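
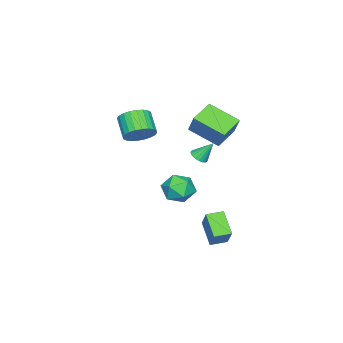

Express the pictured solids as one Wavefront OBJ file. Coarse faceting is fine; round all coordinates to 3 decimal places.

v 0.93 1.123 -1.825
v 1.388 0.835 -0.961
v 1.132 -0.395 -2.439
v 1.59 -0.683 -1.575
v 0.592 -0.473 -1.577
v 0.467 0.465 -1.198
v 2.053 -0.025 -2.202
v 1.928 0.913 -1.823
v 2.082 0.125 -1.194
v 1.18 -0.152 -0.808
v 1.34 0.592 -2.592
v 0.438 0.315 -2.206
v -0.118 0.948 3.372
v 0.389 1.54 4.547
v -0.227 2.678 2.547
v 0.279 3.27 3.722
v 1.261 0.79 2.858
v 1.767 1.382 4.033
v 1.151 2.52 2.033
v 1.658 3.112 3.208
v 1.1 -2.225 1.618
v 1.762 -2.878 1.588
v 1.001 -3.688 2.472
v 0.34 -3.035 2.502
v 1.873 -2.677 1.868
v 1.113 -3.487 2.753
v 1.867 -2.407 2.111
v 1.107 -3.217 2.995
v 1.745 -2.109 2.278
v 0.985 -2.919 3.162
v 1.524 -1.829 2.345
v 0.764 -2.639 3.229
v 1.238 -1.609 2.301
v 0.478 -2.419 3.185
v 0.932 -1.483 2.153
v 0.172 -2.293 3.037
v 0.651 -1.47 1.923
v -0.109 -2.28 2.808
v 0.439 -1.572 1.648
v -0.322 -2.382 2.532
v 0.327 -1.773 1.367
v -0.433 -2.583 2.252
v 0.333 -2.043 1.125
v -0.427 -2.853 2.009
v 0.455 -2.341 0.958
v -0.305 -3.151 1.842
v 0.676 -2.621 0.891
v -0.084 -3.431 1.775
v 0.962 -2.841 0.935
v 0.202 -3.651 1.819
v 1.268 -2.967 1.083
v 0.508 -3.777 1.967
v 1.549 -2.98 1.312
v 0.789 -3.79 2.197
v 2.451 3.805 -4.083
v 1.691 2.906 -3.09
v 3.272 4.495 -2.83
v 2.512 3.596 -1.837
v 3.128 3.144 -4.163
v 2.368 2.245 -3.17
v 3.949 3.834 -2.91
v 3.189 2.935 -1.917
v 2.702 2.243 1.913
v 3.17 2.487 1.871
v 2.438 2.917 2.907
v 3.028 2.623 1.741
v 2.821 2.684 1.645
v 2.591 2.658 1.602
v 2.382 2.549 1.621
v 2.237 2.379 1.697
v 2.184 2.183 1.816
v 2.233 1.998 1.955
v 2.375 1.862 2.085
v 2.582 1.801 2.181
v 2.812 1.828 2.224
v 3.021 1.937 2.205
v 3.166 2.106 2.128
v 3.219 2.303 2.009
f 1 12 6
f 1 6 2
f 1 2 8
f 1 8 11
f 1 11 12
f 2 6 10
f 6 12 5
f 12 11 3
f 11 8 7
f 8 2 9
f 4 10 5
f 4 5 3
f 4 3 7
f 4 7 9
f 4 9 10
f 5 10 6
f 3 5 12
f 7 3 11
f 9 7 8
f 10 9 2
f 14 16 13
f 17 14 13
f 13 16 15
f 15 17 13
f 14 20 16
f 18 14 17
f 18 20 14
f 16 20 15
f 19 17 15
f 15 20 19
f 19 18 17
f 20 18 19
f 22 21 25
f 22 25 23
f 23 25 26
f 23 26 24
f 25 21 27
f 25 27 26
f 26 27 28
f 26 28 24
f 27 21 29
f 27 29 28
f 28 29 30
f 28 30 24
f 29 21 31
f 29 31 30
f 30 31 32
f 30 32 24
f 31 21 33
f 31 33 32
f 32 33 34
f 32 34 24
f 33 21 35
f 33 35 34
f 34 35 36
f 34 36 24
f 35 21 37
f 35 37 36
f 36 37 38
f 36 38 24
f 37 21 39
f 37 39 38
f 38 39 40
f 38 40 24
f 39 21 41
f 39 41 40
f 40 41 42
f 40 42 24
f 41 21 43
f 41 43 42
f 42 43 44
f 42 44 24
f 43 21 45
f 43 45 44
f 44 45 46
f 44 46 24
f 45 21 47
f 45 47 46
f 46 47 48
f 46 48 24
f 47 21 49
f 47 49 48
f 48 49 50
f 48 50 24
f 49 21 51
f 49 51 50
f 50 51 52
f 50 52 24
f 51 21 53
f 51 53 52
f 52 53 54
f 52 54 24
f 53 21 22
f 53 22 54
f 54 22 23
f 54 23 24
f 56 58 55
f 59 56 55
f 55 58 57
f 57 59 55
f 56 62 58
f 60 56 59
f 60 62 56
f 58 62 57
f 61 59 57
f 57 62 61
f 61 60 59
f 62 60 61
f 64 63 66
f 64 66 65
f 66 63 67
f 66 67 65
f 67 63 68
f 67 68 65
f 68 63 69
f 68 69 65
f 69 63 70
f 69 70 65
f 70 63 71
f 70 71 65
f 71 63 72
f 71 72 65
f 72 63 73
f 72 73 65
f 73 63 74
f 73 74 65
f 74 63 75
f 74 75 65
f 75 63 76
f 75 76 65
f 76 63 77
f 76 77 65
f 77 63 78
f 77 78 65
f 78 63 64
f 78 64 65



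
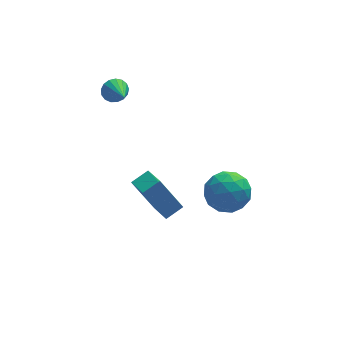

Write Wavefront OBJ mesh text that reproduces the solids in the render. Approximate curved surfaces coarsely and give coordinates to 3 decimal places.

v 2.762 -0.727 -0.971
v 3.299 -1.327 -0.346
v 1.601 -1.893 -1.094
v 2.138 -2.493 -0.469
v 1.698 -1.647 -0.109
v 2.415 -0.926 -0.033
v 2.485 -2.294 -1.407
v 3.202 -1.573 -1.331
v 3.128 -2.296 -0.615
v 2.641 -1.896 0.187
v 2.259 -1.324 -1.627
v 1.772 -0.924 -0.825
v 3.133 -0.925 -0.648
v 1.767 -2.295 -0.792
v 1.509 -1.798 -0.581
v 1.824 -2.151 -0.213
v 2.613 -0.689 -0.464
v 2.929 -1.042 -0.097
v 1.987 -1.229 0.043
v 1.971 -2.178 -1.343
v 2.287 -2.531 -0.976
v 3.076 -1.069 -1.227
v 3.391 -1.422 -0.859
v 2.913 -1.991 -1.483
v 3.348 -1.847 -0.439
v 2.665 -2.532 -0.511
v 2.869 -2.415 -1.062
v 3.291 -1.992 -1.018
v 3.062 -1.612 0.033
v 2.379 -2.297 -0.039
v 2.12 -1.799 0.172
v 2.542 -1.376 0.217
v 2.961 -2.181 -0.125
v 2.521 -0.923 -1.401
v 1.838 -1.608 -1.473
v 2.358 -1.844 -1.657
v 2.78 -1.421 -1.612
v 2.235 -0.688 -0.929
v 1.552 -1.373 -1.001
v 1.609 -1.228 -0.422
v 2.031 -0.805 -0.378
v 1.939 -1.039 -1.315
v -0.798 1.802 -2.809
v -0.539 0.6 -2.385
v -0.026 2.094 -2.451
v 0.233 0.892 -2.027
v 0.087 1.428 -4.413
v 0.346 0.226 -3.989
v 0.859 1.72 -4.055
v 1.118 0.518 -3.631
v -1.012 4.008 1.384
v -0.492 3.928 1.095
v -0.848 2.712 2.036
v -0.416 4.06 1.338
v -0.476 4.18 1.592
v -0.658 4.261 1.798
v -0.922 4.284 1.909
v -1.206 4.243 1.9
v -1.446 4.149 1.773
v -1.586 4.023 1.557
v -1.594 3.893 1.301
v -1.469 3.789 1.064
v -1.239 3.736 0.9
v -0.957 3.745 0.848
v -0.687 3.814 0.918
f 1 38 17
f 38 12 41
f 17 41 6
f 38 41 17
f 1 17 13
f 17 6 18
f 13 18 2
f 17 18 13
f 1 13 22
f 13 2 23
f 22 23 8
f 13 23 22
f 1 22 34
f 22 8 37
f 34 37 11
f 22 37 34
f 1 34 38
f 34 11 42
f 38 42 12
f 34 42 38
f 2 18 29
f 18 6 32
f 29 32 10
f 18 32 29
f 6 41 19
f 41 12 40
f 19 40 5
f 41 40 19
f 12 42 39
f 42 11 35
f 39 35 3
f 42 35 39
f 11 37 36
f 37 8 24
f 36 24 7
f 37 24 36
f 8 23 28
f 23 2 25
f 28 25 9
f 23 25 28
f 4 30 16
f 30 10 31
f 16 31 5
f 30 31 16
f 4 16 14
f 16 5 15
f 14 15 3
f 16 15 14
f 4 14 21
f 14 3 20
f 21 20 7
f 14 20 21
f 4 21 26
f 21 7 27
f 26 27 9
f 21 27 26
f 4 26 30
f 26 9 33
f 30 33 10
f 26 33 30
f 5 31 19
f 31 10 32
f 19 32 6
f 31 32 19
f 3 15 39
f 15 5 40
f 39 40 12
f 15 40 39
f 7 20 36
f 20 3 35
f 36 35 11
f 20 35 36
f 9 27 28
f 27 7 24
f 28 24 8
f 27 24 28
f 10 33 29
f 33 9 25
f 29 25 2
f 33 25 29
f 44 46 43
f 47 44 43
f 43 46 45
f 45 47 43
f 44 50 46
f 48 44 47
f 48 50 44
f 46 50 45
f 49 47 45
f 45 50 49
f 49 48 47
f 50 48 49
f 52 51 54
f 52 54 53
f 54 51 55
f 54 55 53
f 55 51 56
f 55 56 53
f 56 51 57
f 56 57 53
f 57 51 58
f 57 58 53
f 58 51 59
f 58 59 53
f 59 51 60
f 59 60 53
f 60 51 61
f 60 61 53
f 61 51 62
f 61 62 53
f 62 51 63
f 62 63 53
f 63 51 64
f 63 64 53
f 64 51 65
f 64 65 53
f 65 51 52
f 65 52 53



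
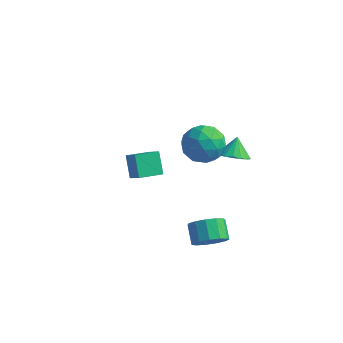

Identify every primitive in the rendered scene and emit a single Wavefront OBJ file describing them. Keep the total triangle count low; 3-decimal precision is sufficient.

v 0.496 -1.259 4.048
v 1.181 -1.29 3.09
v 1.439 -2.75 4.77
v 2.124 -2.781 3.812
v 2.217 -1.887 4.574
v 1.634 -0.966 4.128
v 0.986 -3.074 3.732
v 0.403 -2.153 3.286
v 1.483 -2.412 2.895
v 2.244 -1.678 3.415
v 0.376 -2.362 4.445
v 1.137 -1.628 4.965
v 0.756 -1.144 3.506
v 1.864 -2.896 4.354
v 1.919 -2.371 4.802
v 2.321 -2.389 4.239
v 1.022 -0.954 4.116
v 1.424 -0.972 3.553
v 2.034 -1.323 4.424
v 1.196 -3.068 4.307
v 1.598 -3.086 3.744
v 0.299 -1.651 3.621
v 0.701 -1.669 3.058
v 0.586 -2.717 3.436
v 1.336 -1.821 2.828
v 1.89 -2.697 3.252
v 1.221 -2.87 3.206
v 0.879 -2.328 2.943
v 1.783 -1.39 3.134
v 2.337 -2.266 3.558
v 2.392 -1.741 4.006
v 2.05 -1.2 3.743
v 1.961 -2.049 3.019
v 0.283 -1.774 4.302
v 0.837 -2.65 4.726
v 0.57 -2.84 4.117
v 0.228 -2.299 3.854
v 0.73 -1.343 4.608
v 1.284 -2.219 5.032
v 1.741 -1.712 4.917
v 1.399 -1.17 4.654
v 0.659 -1.991 4.841
v -4.366 -0.329 -0.737
v -3.538 -0.721 -0.04
v -3.644 0.815 -0.952
v -2.816 0.423 -0.256
v -3.724 -0.943 -1.844
v -2.896 -1.335 -1.148
v -3.002 0.201 -2.06
v -2.174 -0.191 -1.363
v 1.695 0.222 1.541
v 2.557 0.141 1.745
v 1.525 0.878 2.519
v 2.542 0.493 1.506
v 2.332 0.783 1.275
v 1.976 0.945 1.105
v 1.556 0.941 1.035
v 1.168 0.772 1.081
v 0.9 0.478 1.232
v 0.814 0.124 1.454
v 0.93 -0.207 1.696
v 1.221 -0.439 1.902
v 1.621 -0.521 2.026
v 2.037 -0.432 2.038
v 2.375 -0.193 1.937
v 3.121 -4.314 -1.037
v 3.809 -3.69 -1.004
v 3.168 -3.021 -0.289
v 2.479 -3.646 -0.323
v 3.504 -3.551 -1.407
v 2.862 -2.883 -0.692
v 3.077 -3.655 -1.693
v 2.435 -2.987 -0.978
v 2.664 -3.969 -1.77
v 2.023 -3.3 -1.055
v 2.396 -4.392 -1.615
v 1.755 -3.723 -0.9
v 2.358 -4.79 -1.277
v 1.717 -4.122 -0.562
v 2.562 -5.037 -0.862
v 1.921 -4.369 -0.147
v 2.944 -5.055 -0.504
v 2.303 -4.387 0.211
v 3.382 -4.837 -0.314
v 2.74 -4.169 0.401
v 3.736 -4.454 -0.355
v 3.095 -3.786 0.36
v 3.896 -4.026 -0.612
v 3.254 -3.358 0.103
f 1 38 17
f 38 12 41
f 17 41 6
f 38 41 17
f 1 17 13
f 17 6 18
f 13 18 2
f 17 18 13
f 1 13 22
f 13 2 23
f 22 23 8
f 13 23 22
f 1 22 34
f 22 8 37
f 34 37 11
f 22 37 34
f 1 34 38
f 34 11 42
f 38 42 12
f 34 42 38
f 2 18 29
f 18 6 32
f 29 32 10
f 18 32 29
f 6 41 19
f 41 12 40
f 19 40 5
f 41 40 19
f 12 42 39
f 42 11 35
f 39 35 3
f 42 35 39
f 11 37 36
f 37 8 24
f 36 24 7
f 37 24 36
f 8 23 28
f 23 2 25
f 28 25 9
f 23 25 28
f 4 30 16
f 30 10 31
f 16 31 5
f 30 31 16
f 4 16 14
f 16 5 15
f 14 15 3
f 16 15 14
f 4 14 21
f 14 3 20
f 21 20 7
f 14 20 21
f 4 21 26
f 21 7 27
f 26 27 9
f 21 27 26
f 4 26 30
f 26 9 33
f 30 33 10
f 26 33 30
f 5 31 19
f 31 10 32
f 19 32 6
f 31 32 19
f 3 15 39
f 15 5 40
f 39 40 12
f 15 40 39
f 7 20 36
f 20 3 35
f 36 35 11
f 20 35 36
f 9 27 28
f 27 7 24
f 28 24 8
f 27 24 28
f 10 33 29
f 33 9 25
f 29 25 2
f 33 25 29
f 44 46 43
f 47 44 43
f 43 46 45
f 45 47 43
f 44 50 46
f 48 44 47
f 48 50 44
f 46 50 45
f 49 47 45
f 45 50 49
f 49 48 47
f 50 48 49
f 52 51 54
f 52 54 53
f 54 51 55
f 54 55 53
f 55 51 56
f 55 56 53
f 56 51 57
f 56 57 53
f 57 51 58
f 57 58 53
f 58 51 59
f 58 59 53
f 59 51 60
f 59 60 53
f 60 51 61
f 60 61 53
f 61 51 62
f 61 62 53
f 62 51 63
f 62 63 53
f 63 51 64
f 63 64 53
f 64 51 65
f 64 65 53
f 65 51 52
f 65 52 53
f 67 66 70
f 67 70 68
f 68 70 71
f 68 71 69
f 70 66 72
f 70 72 71
f 71 72 73
f 71 73 69
f 72 66 74
f 72 74 73
f 73 74 75
f 73 75 69
f 74 66 76
f 74 76 75
f 75 76 77
f 75 77 69
f 76 66 78
f 76 78 77
f 77 78 79
f 77 79 69
f 78 66 80
f 78 80 79
f 79 80 81
f 79 81 69
f 80 66 82
f 80 82 81
f 81 82 83
f 81 83 69
f 82 66 84
f 82 84 83
f 83 84 85
f 83 85 69
f 84 66 86
f 84 86 85
f 85 86 87
f 85 87 69
f 86 66 88
f 86 88 87
f 87 88 89
f 87 89 69
f 88 66 67
f 88 67 89
f 89 67 68
f 89 68 69



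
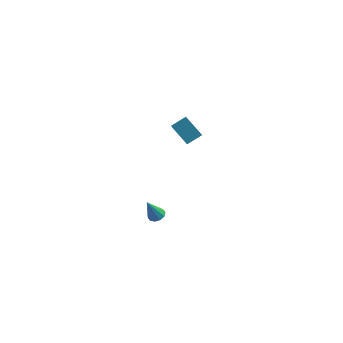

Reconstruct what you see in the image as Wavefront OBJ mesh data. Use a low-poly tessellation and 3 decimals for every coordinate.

v -2.14 3.576 -4.532
v -1.665 3.702 -4.332
v -2.62 3.264 -3.188
v -1.849 3.973 -4.335
v -2.144 4.092 -4.413
v -2.437 4.014 -4.536
v -2.617 3.769 -4.657
v -2.615 3.45 -4.731
v -2.431 3.178 -4.728
v -2.136 3.059 -4.65
v -1.842 3.137 -4.527
v -1.663 3.383 -4.406
v -1.482 4.508 2.652
v -1.113 2.85 3.987
v -0.778 5.024 3.099
v -0.409 3.366 4.433
v -0.571 4.014 1.787
v -0.202 2.356 3.121
v 0.133 4.53 2.233
v 0.502 2.872 3.568
f 2 1 4
f 2 4 3
f 4 1 5
f 4 5 3
f 5 1 6
f 5 6 3
f 6 1 7
f 6 7 3
f 7 1 8
f 7 8 3
f 8 1 9
f 8 9 3
f 9 1 10
f 9 10 3
f 10 1 11
f 10 11 3
f 11 1 12
f 11 12 3
f 12 1 2
f 12 2 3
f 14 16 13
f 17 14 13
f 13 16 15
f 15 17 13
f 14 20 16
f 18 14 17
f 18 20 14
f 16 20 15
f 19 17 15
f 15 20 19
f 19 18 17
f 20 18 19



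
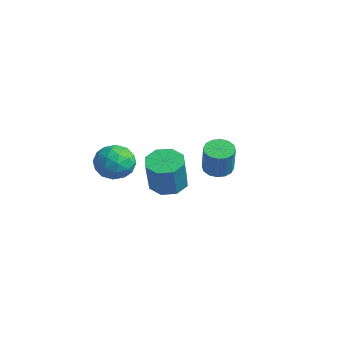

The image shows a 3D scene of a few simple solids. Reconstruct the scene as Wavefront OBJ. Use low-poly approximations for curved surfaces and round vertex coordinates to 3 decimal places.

v 2.374 0.048 -2.341
v 3.287 0.005 -2.667
v 3.919 -0.531 -0.824
v 3.006 -0.488 -0.499
v 3.108 0.678 -2.41
v 3.74 0.142 -0.567
v 2.5 0.982 -2.112
v 3.131 0.446 -0.27
v 1.818 0.739 -1.949
v 2.449 0.203 -0.107
v 1.461 0.091 -2.016
v 2.093 -0.445 -0.173
v 1.64 -0.582 -2.273
v 2.272 -1.118 -0.43
v 2.249 -0.886 -2.57
v 2.88 -1.422 -0.728
v 2.931 -0.643 -2.733
v 3.562 -1.179 -0.891
v 0.136 4.067 -3.321
v 0.559 4.733 -3.366
v 1.227 4.419 -1.724
v 0.804 3.753 -1.679
v 0.202 4.845 -3.199
v 0.871 4.531 -1.558
v -0.172 4.748 -3.065
v 0.497 4.435 -1.424
v -0.464 4.469 -3
v 0.205 4.156 -1.358
v -0.595 4.082 -3.02
v 0.074 3.769 -1.379
v -0.53 3.691 -3.121
v 0.138 3.378 -1.48
v -0.287 3.401 -3.276
v 0.381 3.087 -1.634
v 0.069 3.289 -3.442
v 0.738 2.975 -1.801
v 0.443 3.385 -3.576
v 1.112 3.072 -1.935
v 0.735 3.664 -3.642
v 1.404 3.351 -2
v 0.866 4.051 -3.621
v 1.535 3.738 -1.98
v 0.802 4.442 -3.52
v 1.47 4.129 -1.879
v 0.181 -1.739 -0.827
v 1.049 -1.401 -0.276
v 1.191 -2.839 -1.744
v 2.059 -2.501 -1.193
v 1.295 -3.085 -0.695
v 0.671 -2.405 -0.128
v 1.569 -1.835 -1.892
v 0.945 -1.155 -1.325
v 1.907 -1.46 -0.934
v 1.738 -2.233 -0.194
v 0.502 -2.007 -1.826
v 0.333 -2.78 -1.086
v 0.526 -1.474 -0.471
v 1.714 -2.766 -1.549
v 1.265 -3.11 -1.257
v 1.775 -2.911 -0.933
v 0.304 -2.064 -0.384
v 0.815 -1.865 -0.06
v 0.959 -2.855 -0.306
v 1.425 -2.375 -1.96
v 1.936 -2.176 -1.636
v 0.465 -1.329 -1.087
v 0.975 -1.13 -0.763
v 1.281 -1.385 -1.714
v 1.541 -1.31 -0.534
v 2.135 -1.956 -1.073
v 1.846 -1.564 -1.484
v 1.48 -1.165 -1.15
v 1.442 -1.764 -0.099
v 2.036 -2.41 -0.638
v 1.587 -2.753 -0.345
v 1.22 -2.354 -0.012
v 1.946 -1.799 -0.486
v 0.204 -1.83 -1.382
v 0.798 -2.476 -1.921
v 1.02 -1.886 -2.008
v 0.653 -1.487 -1.675
v 0.105 -2.284 -0.947
v 0.699 -2.93 -1.486
v 0.76 -3.075 -0.87
v 0.394 -2.676 -0.536
v 0.294 -2.441 -1.534
f 2 1 5
f 2 5 3
f 3 5 6
f 3 6 4
f 5 1 7
f 5 7 6
f 6 7 8
f 6 8 4
f 7 1 9
f 7 9 8
f 8 9 10
f 8 10 4
f 9 1 11
f 9 11 10
f 10 11 12
f 10 12 4
f 11 1 13
f 11 13 12
f 12 13 14
f 12 14 4
f 13 1 15
f 13 15 14
f 14 15 16
f 14 16 4
f 15 1 17
f 15 17 16
f 16 17 18
f 16 18 4
f 17 1 2
f 17 2 18
f 18 2 3
f 18 3 4
f 20 19 23
f 20 23 21
f 21 23 24
f 21 24 22
f 23 19 25
f 23 25 24
f 24 25 26
f 24 26 22
f 25 19 27
f 25 27 26
f 26 27 28
f 26 28 22
f 27 19 29
f 27 29 28
f 28 29 30
f 28 30 22
f 29 19 31
f 29 31 30
f 30 31 32
f 30 32 22
f 31 19 33
f 31 33 32
f 32 33 34
f 32 34 22
f 33 19 35
f 33 35 34
f 34 35 36
f 34 36 22
f 35 19 37
f 35 37 36
f 36 37 38
f 36 38 22
f 37 19 39
f 37 39 38
f 38 39 40
f 38 40 22
f 39 19 41
f 39 41 40
f 40 41 42
f 40 42 22
f 41 19 43
f 41 43 42
f 42 43 44
f 42 44 22
f 43 19 20
f 43 20 44
f 44 20 21
f 44 21 22
f 45 82 61
f 82 56 85
f 61 85 50
f 82 85 61
f 45 61 57
f 61 50 62
f 57 62 46
f 61 62 57
f 45 57 66
f 57 46 67
f 66 67 52
f 57 67 66
f 45 66 78
f 66 52 81
f 78 81 55
f 66 81 78
f 45 78 82
f 78 55 86
f 82 86 56
f 78 86 82
f 46 62 73
f 62 50 76
f 73 76 54
f 62 76 73
f 50 85 63
f 85 56 84
f 63 84 49
f 85 84 63
f 56 86 83
f 86 55 79
f 83 79 47
f 86 79 83
f 55 81 80
f 81 52 68
f 80 68 51
f 81 68 80
f 52 67 72
f 67 46 69
f 72 69 53
f 67 69 72
f 48 74 60
f 74 54 75
f 60 75 49
f 74 75 60
f 48 60 58
f 60 49 59
f 58 59 47
f 60 59 58
f 48 58 65
f 58 47 64
f 65 64 51
f 58 64 65
f 48 65 70
f 65 51 71
f 70 71 53
f 65 71 70
f 48 70 74
f 70 53 77
f 74 77 54
f 70 77 74
f 49 75 63
f 75 54 76
f 63 76 50
f 75 76 63
f 47 59 83
f 59 49 84
f 83 84 56
f 59 84 83
f 51 64 80
f 64 47 79
f 80 79 55
f 64 79 80
f 53 71 72
f 71 51 68
f 72 68 52
f 71 68 72
f 54 77 73
f 77 53 69
f 73 69 46
f 77 69 73



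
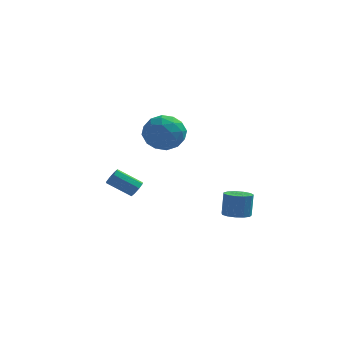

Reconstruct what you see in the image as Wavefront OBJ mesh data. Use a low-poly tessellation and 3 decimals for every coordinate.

v 2.603 -3.391 -0.918
v 3.106 -2.918 -1.032
v 3.16 -2.676 0.203
v 2.657 -3.149 0.318
v 2.764 -2.724 -1.055
v 2.817 -2.482 0.18
v 2.37 -2.741 -1.035
v 2.424 -2.5 0.201
v 2.051 -2.965 -0.977
v 2.104 -2.724 0.258
v 1.907 -3.324 -0.901
v 1.96 -3.083 0.335
v 1.984 -3.705 -0.83
v 2.037 -3.463 0.406
v 2.258 -3.985 -0.787
v 2.311 -3.744 0.449
v 2.641 -4.077 -0.785
v 2.695 -3.835 0.45
v 3.013 -3.951 -0.826
v 3.066 -3.709 0.41
v 3.254 -3.647 -0.896
v 3.308 -3.405 0.34
v 3.289 -3.262 -0.973
v 3.342 -3.02 0.263
v -2.059 -0.752 2.445
v -1.226 0.011 2.324
v -1.174 -1.491 3.876
v -0.341 -0.728 3.755
v -1.367 -0.396 4.11
v -1.914 0.06 3.226
v -0.486 -1.54 2.974
v -1.033 -1.084 2.09
v -0.254 -0.477 2.651
v -0.798 0.23 3.353
v -1.602 -1.71 2.847
v -2.146 -1.003 3.549
v -1.72 -0.306 2.259
v -0.68 -1.174 3.941
v -1.283 -0.979 4.15
v -0.794 -0.531 4.079
v -2.124 -0.276 2.789
v -1.635 0.172 2.718
v -1.718 -0.067 3.767
v -0.765 -1.652 3.482
v -0.276 -1.204 3.411
v -1.606 -0.949 2.121
v -1.117 -0.501 2.05
v -0.682 -1.413 2.433
v -0.659 -0.144 2.38
v -0.139 -0.579 3.221
v -0.224 -1.056 2.762
v -0.545 -0.787 2.242
v -0.979 0.271 2.792
v -0.459 -0.163 3.634
v -1.062 0.032 3.842
v -1.384 0.301 3.322
v -0.408 -0.015 2.985
v -1.941 -1.317 2.566
v -1.421 -1.751 3.408
v -1.016 -1.781 2.878
v -1.338 -1.512 2.358
v -2.261 -0.901 2.979
v -1.741 -1.336 3.82
v -1.855 -0.693 3.958
v -2.176 -0.424 3.438
v -1.992 -1.465 3.215
v -3.094 2.379 -2.095
v -2.866 2.698 -1.739
v -4.137 2.659 -0.888
v -4.366 2.341 -1.245
v -3.064 2.904 -2.026
v -4.336 2.865 -1.176
v -3.28 2.803 -2.354
v -4.552 2.764 -1.504
v -3.388 2.454 -2.53
v -4.659 2.415 -1.68
v -3.323 2.061 -2.452
v -4.594 2.022 -1.601
v -3.124 1.855 -2.164
v -4.396 1.816 -1.314
v -2.908 1.956 -1.836
v -4.18 1.917 -0.986
v -2.801 2.305 -1.66
v -4.072 2.266 -0.81
f 2 1 5
f 2 5 3
f 3 5 6
f 3 6 4
f 5 1 7
f 5 7 6
f 6 7 8
f 6 8 4
f 7 1 9
f 7 9 8
f 8 9 10
f 8 10 4
f 9 1 11
f 9 11 10
f 10 11 12
f 10 12 4
f 11 1 13
f 11 13 12
f 12 13 14
f 12 14 4
f 13 1 15
f 13 15 14
f 14 15 16
f 14 16 4
f 15 1 17
f 15 17 16
f 16 17 18
f 16 18 4
f 17 1 19
f 17 19 18
f 18 19 20
f 18 20 4
f 19 1 21
f 19 21 20
f 20 21 22
f 20 22 4
f 21 1 23
f 21 23 22
f 22 23 24
f 22 24 4
f 23 1 2
f 23 2 24
f 24 2 3
f 24 3 4
f 25 62 41
f 62 36 65
f 41 65 30
f 62 65 41
f 25 41 37
f 41 30 42
f 37 42 26
f 41 42 37
f 25 37 46
f 37 26 47
f 46 47 32
f 37 47 46
f 25 46 58
f 46 32 61
f 58 61 35
f 46 61 58
f 25 58 62
f 58 35 66
f 62 66 36
f 58 66 62
f 26 42 53
f 42 30 56
f 53 56 34
f 42 56 53
f 30 65 43
f 65 36 64
f 43 64 29
f 65 64 43
f 36 66 63
f 66 35 59
f 63 59 27
f 66 59 63
f 35 61 60
f 61 32 48
f 60 48 31
f 61 48 60
f 32 47 52
f 47 26 49
f 52 49 33
f 47 49 52
f 28 54 40
f 54 34 55
f 40 55 29
f 54 55 40
f 28 40 38
f 40 29 39
f 38 39 27
f 40 39 38
f 28 38 45
f 38 27 44
f 45 44 31
f 38 44 45
f 28 45 50
f 45 31 51
f 50 51 33
f 45 51 50
f 28 50 54
f 50 33 57
f 54 57 34
f 50 57 54
f 29 55 43
f 55 34 56
f 43 56 30
f 55 56 43
f 27 39 63
f 39 29 64
f 63 64 36
f 39 64 63
f 31 44 60
f 44 27 59
f 60 59 35
f 44 59 60
f 33 51 52
f 51 31 48
f 52 48 32
f 51 48 52
f 34 57 53
f 57 33 49
f 53 49 26
f 57 49 53
f 68 67 71
f 68 71 69
f 69 71 72
f 69 72 70
f 71 67 73
f 71 73 72
f 72 73 74
f 72 74 70
f 73 67 75
f 73 75 74
f 74 75 76
f 74 76 70
f 75 67 77
f 75 77 76
f 76 77 78
f 76 78 70
f 77 67 79
f 77 79 78
f 78 79 80
f 78 80 70
f 79 67 81
f 79 81 80
f 80 81 82
f 80 82 70
f 81 67 83
f 81 83 82
f 82 83 84
f 82 84 70
f 83 67 68
f 83 68 84
f 84 68 69
f 84 69 70



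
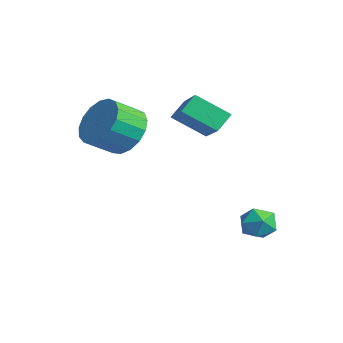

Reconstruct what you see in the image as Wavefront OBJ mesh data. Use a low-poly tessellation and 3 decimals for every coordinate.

v 0.998 -0.176 0.467
v 0.768 0.443 1.064
v -0.569 0.095 -0.417
v -0.799 0.714 0.179
v 1.659 0.886 -0.379
v 1.429 1.505 0.217
v 0.092 1.157 -1.264
v -0.138 1.776 -0.667
v 4.075 1.877 -3.439
v 4.451 1.78 -4.065
v 3.349 0.98 -3.735
v 3.725 0.883 -4.361
v 4.037 0.719 -3.715
v 4.486 1.273 -3.532
v 3.314 1.487 -4.268
v 3.763 2.041 -4.085
v 3.98 1.538 -4.577
v 4.427 1.064 -4.235
v 3.373 1.696 -3.565
v 3.82 1.222 -3.223
v 0.155 -1.812 -0.554
v 1.073 -2.05 -1.006
v 1.142 -3.126 -0.298
v 0.225 -2.888 0.154
v 1.203 -1.778 -0.605
v 1.273 -2.854 0.103
v 1.094 -1.513 -0.192
v 1.164 -2.589 0.516
v 0.77 -1.317 0.138
v 0.839 -2.393 0.846
v 0.305 -1.234 0.31
v 0.374 -2.31 1.018
v -0.195 -1.284 0.283
v -0.125 -2.36 0.991
v -0.614 -1.454 0.065
v -0.544 -2.53 0.773
v -0.857 -1.707 -0.295
v -0.787 -2.783 0.413
v -0.868 -1.984 -0.715
v -0.799 -3.06 -0.006
v -0.645 -2.221 -1.097
v -0.575 -3.297 -0.389
v -0.238 -2.365 -1.355
v -0.169 -3.441 -0.647
v 0.258 -2.382 -1.43
v 0.328 -3.458 -0.722
v 0.732 -2.268 -1.304
v 0.801 -3.344 -0.596
f 2 4 1
f 5 2 1
f 1 4 3
f 3 5 1
f 2 8 4
f 6 2 5
f 6 8 2
f 4 8 3
f 7 5 3
f 3 8 7
f 7 6 5
f 8 6 7
f 9 20 14
f 9 14 10
f 9 10 16
f 9 16 19
f 9 19 20
f 10 14 18
f 14 20 13
f 20 19 11
f 19 16 15
f 16 10 17
f 12 18 13
f 12 13 11
f 12 11 15
f 12 15 17
f 12 17 18
f 13 18 14
f 11 13 20
f 15 11 19
f 17 15 16
f 18 17 10
f 22 21 25
f 22 25 23
f 23 25 26
f 23 26 24
f 25 21 27
f 25 27 26
f 26 27 28
f 26 28 24
f 27 21 29
f 27 29 28
f 28 29 30
f 28 30 24
f 29 21 31
f 29 31 30
f 30 31 32
f 30 32 24
f 31 21 33
f 31 33 32
f 32 33 34
f 32 34 24
f 33 21 35
f 33 35 34
f 34 35 36
f 34 36 24
f 35 21 37
f 35 37 36
f 36 37 38
f 36 38 24
f 37 21 39
f 37 39 38
f 38 39 40
f 38 40 24
f 39 21 41
f 39 41 40
f 40 41 42
f 40 42 24
f 41 21 43
f 41 43 42
f 42 43 44
f 42 44 24
f 43 21 45
f 43 45 44
f 44 45 46
f 44 46 24
f 45 21 47
f 45 47 46
f 46 47 48
f 46 48 24
f 47 21 22
f 47 22 48
f 48 22 23
f 48 23 24



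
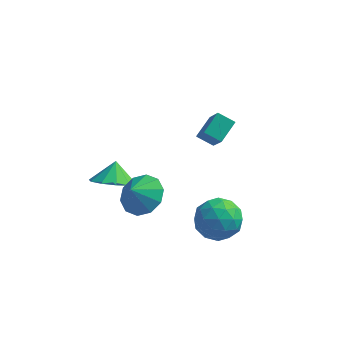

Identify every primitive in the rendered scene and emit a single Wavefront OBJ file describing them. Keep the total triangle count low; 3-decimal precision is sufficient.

v -0 -1.524 1.867
v 0.943 -1.388 2.375
v -0.36 -2.036 2.673
v 0.55 -0.871 2.529
v -0.053 -0.603 2.43
v -0.637 -0.687 2.116
v -0.977 -1.091 1.708
v -0.944 -1.659 1.36
v -0.551 -2.176 1.206
v 0.053 -2.444 1.305
v 0.636 -2.36 1.618
v 0.976 -1.957 2.027
v -1.738 -0.1 0.924
v -0.821 -0.524 1.334
v -1.802 0.6 1.796
v -0.651 -0.01 0.933
v -0.897 0.469 0.528
v -1.464 0.731 0.275
v -2.135 0.676 0.27
v -2.655 0.323 0.515
v -2.824 -0.191 0.916
v -2.578 -0.67 1.32
v -2.011 -0.932 1.573
v -1.34 -0.877 1.579
v 1.629 2.91 2.589
v 2.009 3.934 3.177
v 1 3.978 1.135
v 1.38 5.001 1.723
v 2.46 2.839 2.177
v 2.84 3.862 2.765
v 1.831 3.906 0.723
v 2.211 4.93 1.311
v 2.359 -0.614 0.532
v 3.351 -0.107 0.264
v 3.269 -2.173 0.956
v 4.261 -1.666 0.688
v 3.68 -1.332 1.617
v 3.117 -0.368 1.355
v 3.503 -1.912 -0.135
v 2.94 -0.948 -0.397
v 4.058 -0.909 -0.148
v 4.168 -0.551 0.935
v 2.452 -1.729 0.285
v 2.562 -1.371 1.368
v 2.775 -0.224 0.361
v 3.845 -2.056 0.859
v 3.503 -1.86 1.405
v 4.087 -1.562 1.248
v 2.638 -0.377 1.003
v 3.221 -0.079 0.845
v 3.414 -0.799 1.64
v 3.399 -2.201 0.375
v 3.982 -1.903 0.217
v 2.533 -0.718 -0.028
v 3.117 -0.42 -0.185
v 3.206 -1.481 -0.42
v 3.774 -0.397 -0.039
v 4.309 -1.314 0.21
v 3.863 -1.458 -0.274
v 3.532 -0.891 -0.428
v 3.838 -0.187 0.598
v 4.373 -1.103 0.847
v 4.032 -0.907 1.393
v 3.701 -0.34 1.239
v 4.254 -0.658 0.355
v 2.247 -1.177 0.373
v 2.782 -2.093 0.622
v 2.919 -1.94 -0.019
v 2.588 -1.373 -0.173
v 2.311 -0.966 1.01
v 2.846 -1.883 1.259
v 3.088 -1.389 1.648
v 2.757 -0.822 1.494
v 2.366 -1.622 0.865
f 2 1 4
f 2 4 3
f 4 1 5
f 4 5 3
f 5 1 6
f 5 6 3
f 6 1 7
f 6 7 3
f 7 1 8
f 7 8 3
f 8 1 9
f 8 9 3
f 9 1 10
f 9 10 3
f 10 1 11
f 10 11 3
f 11 1 12
f 11 12 3
f 12 1 2
f 12 2 3
f 14 13 16
f 14 16 15
f 16 13 17
f 16 17 15
f 17 13 18
f 17 18 15
f 18 13 19
f 18 19 15
f 19 13 20
f 19 20 15
f 20 13 21
f 20 21 15
f 21 13 22
f 21 22 15
f 22 13 23
f 22 23 15
f 23 13 24
f 23 24 15
f 24 13 14
f 24 14 15
f 26 28 25
f 29 26 25
f 25 28 27
f 27 29 25
f 26 32 28
f 30 26 29
f 30 32 26
f 28 32 27
f 31 29 27
f 27 32 31
f 31 30 29
f 32 30 31
f 33 70 49
f 70 44 73
f 49 73 38
f 70 73 49
f 33 49 45
f 49 38 50
f 45 50 34
f 49 50 45
f 33 45 54
f 45 34 55
f 54 55 40
f 45 55 54
f 33 54 66
f 54 40 69
f 66 69 43
f 54 69 66
f 33 66 70
f 66 43 74
f 70 74 44
f 66 74 70
f 34 50 61
f 50 38 64
f 61 64 42
f 50 64 61
f 38 73 51
f 73 44 72
f 51 72 37
f 73 72 51
f 44 74 71
f 74 43 67
f 71 67 35
f 74 67 71
f 43 69 68
f 69 40 56
f 68 56 39
f 69 56 68
f 40 55 60
f 55 34 57
f 60 57 41
f 55 57 60
f 36 62 48
f 62 42 63
f 48 63 37
f 62 63 48
f 36 48 46
f 48 37 47
f 46 47 35
f 48 47 46
f 36 46 53
f 46 35 52
f 53 52 39
f 46 52 53
f 36 53 58
f 53 39 59
f 58 59 41
f 53 59 58
f 36 58 62
f 58 41 65
f 62 65 42
f 58 65 62
f 37 63 51
f 63 42 64
f 51 64 38
f 63 64 51
f 35 47 71
f 47 37 72
f 71 72 44
f 47 72 71
f 39 52 68
f 52 35 67
f 68 67 43
f 52 67 68
f 41 59 60
f 59 39 56
f 60 56 40
f 59 56 60
f 42 65 61
f 65 41 57
f 61 57 34
f 65 57 61



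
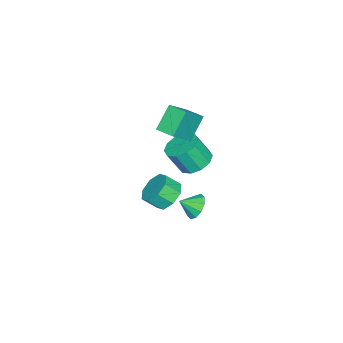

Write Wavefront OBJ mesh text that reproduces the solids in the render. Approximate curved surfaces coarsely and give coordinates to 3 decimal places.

v -1.607 -3.278 2.041
v -2.659 -3.018 3.231
v -1.298 -2.233 2.085
v -2.351 -1.973 3.276
v -0.329 -3.707 3.264
v -1.382 -3.447 4.455
v -0.021 -2.662 3.309
v -1.073 -2.402 4.499
v -2.032 -2.249 -0.206
v -1.215 -2.652 -0.593
v -0.912 -3.355 0.778
v -1.728 -2.951 1.166
v -1.062 -2.112 -0.35
v -0.759 -2.815 1.021
v -1.279 -1.624 -0.052
v -0.976 -2.326 1.319
v -1.784 -1.375 0.188
v -1.481 -2.077 1.559
v -2.383 -1.459 0.277
v -2.08 -2.161 1.648
v -2.848 -1.845 0.182
v -2.545 -2.548 1.553
v -3.001 -2.385 -0.061
v -2.698 -3.088 1.31
v -2.784 -2.874 -0.359
v -2.481 -3.576 1.012
v -2.279 -3.123 -0.599
v -1.976 -3.825 0.772
v -1.68 -3.039 -0.688
v -1.377 -3.741 0.683
v 0.842 -1.046 -1.043
v 1.107 -1.391 -1.715
v 1.278 -1.774 -0.497
v 1.45 -1.07 -1.562
v 1.561 -0.74 -1.211
v 1.397 -0.527 -0.796
v 1.021 -0.512 -0.475
v 0.576 -0.701 -0.372
v 0.233 -1.022 -0.525
v 0.122 -1.352 -0.876
v 0.286 -1.565 -1.291
v 0.662 -1.58 -1.611
v -1.734 -3.612 -3.334
v -0.956 -3.049 -3.095
v -0.647 -3.785 -2.367
v -1.426 -4.348 -2.606
v -1.567 -2.891 -2.676
v -1.259 -3.627 -1.948
v -2.277 -3.156 -2.643
v -1.968 -3.892 -1.915
v -2.668 -3.687 -3.014
v -2.36 -4.423 -2.286
v -2.513 -4.175 -3.573
v -2.204 -4.911 -2.845
v -1.901 -4.333 -3.992
v -1.593 -5.069 -3.264
v -1.192 -4.068 -4.025
v -0.883 -4.804 -3.297
v -0.8 -3.537 -3.654
v -0.492 -4.273 -2.926
f 2 4 1
f 5 2 1
f 1 4 3
f 3 5 1
f 2 8 4
f 6 2 5
f 6 8 2
f 4 8 3
f 7 5 3
f 3 8 7
f 7 6 5
f 8 6 7
f 10 9 13
f 10 13 11
f 11 13 14
f 11 14 12
f 13 9 15
f 13 15 14
f 14 15 16
f 14 16 12
f 15 9 17
f 15 17 16
f 16 17 18
f 16 18 12
f 17 9 19
f 17 19 18
f 18 19 20
f 18 20 12
f 19 9 21
f 19 21 20
f 20 21 22
f 20 22 12
f 21 9 23
f 21 23 22
f 22 23 24
f 22 24 12
f 23 9 25
f 23 25 24
f 24 25 26
f 24 26 12
f 25 9 27
f 25 27 26
f 26 27 28
f 26 28 12
f 27 9 29
f 27 29 28
f 28 29 30
f 28 30 12
f 29 9 10
f 29 10 30
f 30 10 11
f 30 11 12
f 32 31 34
f 32 34 33
f 34 31 35
f 34 35 33
f 35 31 36
f 35 36 33
f 36 31 37
f 36 37 33
f 37 31 38
f 37 38 33
f 38 31 39
f 38 39 33
f 39 31 40
f 39 40 33
f 40 31 41
f 40 41 33
f 41 31 42
f 41 42 33
f 42 31 32
f 42 32 33
f 44 43 47
f 44 47 45
f 45 47 48
f 45 48 46
f 47 43 49
f 47 49 48
f 48 49 50
f 48 50 46
f 49 43 51
f 49 51 50
f 50 51 52
f 50 52 46
f 51 43 53
f 51 53 52
f 52 53 54
f 52 54 46
f 53 43 55
f 53 55 54
f 54 55 56
f 54 56 46
f 55 43 57
f 55 57 56
f 56 57 58
f 56 58 46
f 57 43 59
f 57 59 58
f 58 59 60
f 58 60 46
f 59 43 44
f 59 44 60
f 60 44 45
f 60 45 46



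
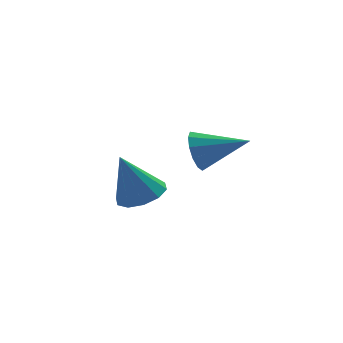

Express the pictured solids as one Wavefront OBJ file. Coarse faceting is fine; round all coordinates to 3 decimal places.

v 3.033 -2.671 -0.075
v 3.451 -2.362 -0.735
v 4.587 -3.469 0.535
v 3.483 -2.037 -0.392
v 3.373 -1.913 0.051
v 3.155 -2.03 0.454
v 2.898 -2.35 0.69
v 2.684 -2.773 0.682
v 2.581 -3.162 0.435
v 2.621 -3.396 0.025
v 2.793 -3.4 -0.416
v 3.04 -3.172 -0.749
v 3.286 -2.785 -0.868
v 2.37 1.317 -4.234
v 3.077 1.982 -4.04
v 1.65 1.523 -2.326
v 2.589 2.282 -4.256
v 2.018 2.214 -4.464
v 1.581 1.802 -4.584
v 1.445 1.206 -4.571
v 1.663 0.652 -4.429
v 2.15 0.352 -4.213
v 2.722 0.421 -4.005
v 3.159 0.832 -3.885
v 3.294 1.428 -3.898
f 2 1 4
f 2 4 3
f 4 1 5
f 4 5 3
f 5 1 6
f 5 6 3
f 6 1 7
f 6 7 3
f 7 1 8
f 7 8 3
f 8 1 9
f 8 9 3
f 9 1 10
f 9 10 3
f 10 1 11
f 10 11 3
f 11 1 12
f 11 12 3
f 12 1 13
f 12 13 3
f 13 1 2
f 13 2 3
f 15 14 17
f 15 17 16
f 17 14 18
f 17 18 16
f 18 14 19
f 18 19 16
f 19 14 20
f 19 20 16
f 20 14 21
f 20 21 16
f 21 14 22
f 21 22 16
f 22 14 23
f 22 23 16
f 23 14 24
f 23 24 16
f 24 14 25
f 24 25 16
f 25 14 15
f 25 15 16



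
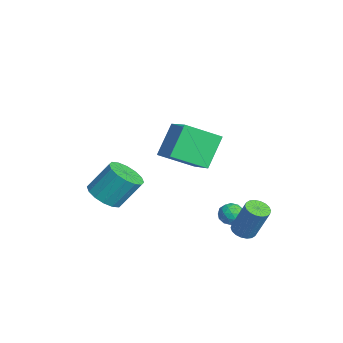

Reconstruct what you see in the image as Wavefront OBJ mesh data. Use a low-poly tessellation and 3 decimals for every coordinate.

v -0.501 -1.738 2.351
v 1.24 -1.534 3.205
v -0.277 -0.068 1.495
v 1.464 0.136 2.349
v 0.316 -2.596 0.891
v 2.057 -2.392 1.745
v 0.54 -0.926 0.035
v 2.281 -0.722 0.889
v 1.723 1.102 -3.783
v 2.131 0.636 -3.77
v 2.666 1.152 -2.044
v 2.257 1.618 -2.057
v 2.278 0.843 -3.878
v 2.813 1.36 -2.151
v 2.315 1.102 -3.967
v 2.849 1.618 -2.24
v 2.235 1.36 -4.019
v 2.769 1.877 -2.292
v 2.053 1.568 -4.025
v 2.587 2.084 -2.298
v 1.806 1.683 -3.983
v 2.34 2.2 -2.256
v 1.542 1.683 -3.901
v 2.076 2.2 -2.175
v 1.314 1.568 -3.796
v 1.849 2.084 -2.07
v 1.167 1.36 -3.689
v 1.702 1.877 -1.962
v 1.131 1.102 -3.6
v 1.665 1.618 -1.873
v 1.211 0.843 -3.548
v 1.745 1.36 -1.821
v 1.393 0.636 -3.542
v 1.927 1.152 -1.815
v 1.64 0.52 -3.584
v 2.174 1.037 -1.857
v 1.904 0.52 -3.665
v 2.438 1.037 -1.939
v -3.264 -4.376 -3.728
v -2.565 -3.81 -4.187
v -2.476 -2.738 -2.731
v -3.176 -3.304 -2.272
v -3.022 -3.593 -4.319
v -2.933 -2.522 -2.863
v -3.544 -3.586 -4.292
v -3.455 -2.514 -2.836
v -3.991 -3.791 -4.114
v -3.902 -2.719 -2.659
v -4.244 -4.152 -3.833
v -4.155 -3.08 -2.377
v -4.234 -4.573 -3.523
v -4.145 -3.501 -2.068
v -3.964 -4.942 -3.269
v -3.875 -3.87 -1.813
v -3.507 -5.158 -3.137
v -3.418 -4.087 -1.681
v -2.985 -5.166 -3.164
v -2.896 -4.094 -1.708
v -2.538 -4.961 -3.341
v -2.449 -3.889 -1.886
v -2.285 -4.6 -3.623
v -2.196 -3.528 -2.167
v -2.295 -4.179 -3.932
v -2.206 -3.107 -2.477
v -0.748 1.303 -3.941
v -0.222 1.475 -4.305
v -0.158 0.565 -3.435
v 0.368 0.737 -3.799
v 0.13 1.155 -3.344
v -0.235 1.611 -3.657
v -0.145 0.429 -4.083
v -0.51 0.885 -4.396
v 0.151 0.934 -4.393
v 0.321 1.383 -3.936
v -0.701 0.657 -3.804
v -0.531 1.106 -3.347
v -0.537 1.454 -4.167
v 0.157 0.586 -3.573
v 0.017 0.832 -3.305
v 0.326 0.933 -3.519
v -0.545 1.534 -3.786
v -0.235 1.635 -4
v -0.028 1.447 -3.436
v -0.145 0.405 -3.74
v 0.165 0.506 -3.954
v -0.706 1.107 -4.221
v -0.397 1.208 -4.435
v -0.352 0.593 -4.304
v -0.009 1.237 -4.433
v 0.338 0.803 -4.136
v 0.037 0.622 -4.303
v -0.178 0.89 -4.486
v 0.091 1.501 -4.165
v 0.438 1.067 -3.867
v 0.298 1.313 -3.6
v 0.084 1.581 -3.784
v 0.31 1.183 -4.216
v -0.818 0.973 -3.873
v -0.471 0.539 -3.575
v -0.464 0.459 -3.956
v -0.678 0.727 -4.14
v -0.718 1.237 -3.604
v -0.371 0.803 -3.307
v -0.202 1.15 -3.254
v -0.417 1.418 -3.437
v -0.69 0.857 -3.524
f 2 4 1
f 5 2 1
f 1 4 3
f 3 5 1
f 2 8 4
f 6 2 5
f 6 8 2
f 4 8 3
f 7 5 3
f 3 8 7
f 7 6 5
f 8 6 7
f 10 9 13
f 10 13 11
f 11 13 14
f 11 14 12
f 13 9 15
f 13 15 14
f 14 15 16
f 14 16 12
f 15 9 17
f 15 17 16
f 16 17 18
f 16 18 12
f 17 9 19
f 17 19 18
f 18 19 20
f 18 20 12
f 19 9 21
f 19 21 20
f 20 21 22
f 20 22 12
f 21 9 23
f 21 23 22
f 22 23 24
f 22 24 12
f 23 9 25
f 23 25 24
f 24 25 26
f 24 26 12
f 25 9 27
f 25 27 26
f 26 27 28
f 26 28 12
f 27 9 29
f 27 29 28
f 28 29 30
f 28 30 12
f 29 9 31
f 29 31 30
f 30 31 32
f 30 32 12
f 31 9 33
f 31 33 32
f 32 33 34
f 32 34 12
f 33 9 35
f 33 35 34
f 34 35 36
f 34 36 12
f 35 9 37
f 35 37 36
f 36 37 38
f 36 38 12
f 37 9 10
f 37 10 38
f 38 10 11
f 38 11 12
f 40 39 43
f 40 43 41
f 41 43 44
f 41 44 42
f 43 39 45
f 43 45 44
f 44 45 46
f 44 46 42
f 45 39 47
f 45 47 46
f 46 47 48
f 46 48 42
f 47 39 49
f 47 49 48
f 48 49 50
f 48 50 42
f 49 39 51
f 49 51 50
f 50 51 52
f 50 52 42
f 51 39 53
f 51 53 52
f 52 53 54
f 52 54 42
f 53 39 55
f 53 55 54
f 54 55 56
f 54 56 42
f 55 39 57
f 55 57 56
f 56 57 58
f 56 58 42
f 57 39 59
f 57 59 58
f 58 59 60
f 58 60 42
f 59 39 61
f 59 61 60
f 60 61 62
f 60 62 42
f 61 39 63
f 61 63 62
f 62 63 64
f 62 64 42
f 63 39 40
f 63 40 64
f 64 40 41
f 64 41 42
f 65 102 81
f 102 76 105
f 81 105 70
f 102 105 81
f 65 81 77
f 81 70 82
f 77 82 66
f 81 82 77
f 65 77 86
f 77 66 87
f 86 87 72
f 77 87 86
f 65 86 98
f 86 72 101
f 98 101 75
f 86 101 98
f 65 98 102
f 98 75 106
f 102 106 76
f 98 106 102
f 66 82 93
f 82 70 96
f 93 96 74
f 82 96 93
f 70 105 83
f 105 76 104
f 83 104 69
f 105 104 83
f 76 106 103
f 106 75 99
f 103 99 67
f 106 99 103
f 75 101 100
f 101 72 88
f 100 88 71
f 101 88 100
f 72 87 92
f 87 66 89
f 92 89 73
f 87 89 92
f 68 94 80
f 94 74 95
f 80 95 69
f 94 95 80
f 68 80 78
f 80 69 79
f 78 79 67
f 80 79 78
f 68 78 85
f 78 67 84
f 85 84 71
f 78 84 85
f 68 85 90
f 85 71 91
f 90 91 73
f 85 91 90
f 68 90 94
f 90 73 97
f 94 97 74
f 90 97 94
f 69 95 83
f 95 74 96
f 83 96 70
f 95 96 83
f 67 79 103
f 79 69 104
f 103 104 76
f 79 104 103
f 71 84 100
f 84 67 99
f 100 99 75
f 84 99 100
f 73 91 92
f 91 71 88
f 92 88 72
f 91 88 92
f 74 97 93
f 97 73 89
f 93 89 66
f 97 89 93



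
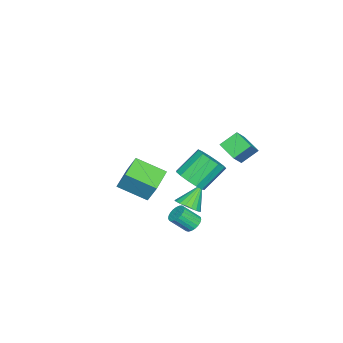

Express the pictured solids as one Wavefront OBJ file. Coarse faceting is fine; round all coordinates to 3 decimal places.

v 2.767 2.553 -1.923
v 3.412 2.985 -1.578
v 1.713 3.067 -0.597
v 3.251 3.242 -1.805
v 2.994 3.362 -2.056
v 2.692 3.321 -2.28
v 2.405 3.129 -2.433
v 2.189 2.823 -2.486
v 2.088 2.463 -2.427
v 2.121 2.121 -2.268
v 2.282 1.865 -2.041
v 2.539 1.745 -1.791
v 2.841 1.785 -1.567
v 3.128 1.978 -1.413
v 3.344 2.284 -1.361
v 3.445 2.644 -1.42
v 3.735 3.034 1.07
v 4.365 2.706 1.816
v 3.275 3.618 3.136
v 2.645 3.946 2.39
v 4.575 3.217 1.637
v 3.485 4.128 2.958
v 4.519 3.669 1.278
v 3.429 4.581 2.599
v 4.213 3.92 0.853
v 3.123 4.832 2.174
v 3.756 3.89 0.497
v 2.666 4.801 1.817
v 3.292 3.588 0.322
v 2.202 4.499 1.643
v 2.969 3.11 0.385
v 1.879 4.022 1.706
v 2.889 2.608 0.665
v 1.799 3.52 1.986
v 3.077 2.242 1.074
v 1.987 3.153 2.395
v 3.475 2.127 1.481
v 2.385 3.038 2.802
v 3.955 2.3 1.758
v 2.865 3.211 3.078
v 3.568 3.172 -2.725
v 4.128 3.097 -3.025
v 4.532 2.233 -2.055
v 3.972 2.308 -1.755
v 4.179 3.302 -2.863
v 4.583 2.439 -1.894
v 4.124 3.485 -2.678
v 4.528 2.621 -1.708
v 3.973 3.613 -2.501
v 4.377 2.75 -1.531
v 3.752 3.666 -2.362
v 4.156 2.802 -1.392
v 3.499 3.632 -2.286
v 3.903 2.769 -1.316
v 3.258 3.52 -2.286
v 3.662 2.656 -1.316
v 3.071 3.347 -2.362
v 3.475 2.483 -1.392
v 2.969 3.143 -2.501
v 3.373 2.28 -1.531
v 2.971 2.945 -2.678
v 3.375 2.082 -1.708
v 3.077 2.786 -2.864
v 3.481 1.922 -1.894
v 3.267 2.694 -3.025
v 3.671 1.83 -2.055
v 3.509 2.684 -3.135
v 3.913 1.82 -2.165
v 3.762 2.758 -3.174
v 4.166 1.895 -2.204
v 3.981 2.904 -3.135
v 4.385 2.041 -2.165
v -5.254 3.348 -0.983
v -4.081 3.226 0.172
v -4.604 4.45 -1.526
v -3.431 4.327 -0.372
v -4.529 2.513 -1.808
v -3.356 2.39 -0.654
v -3.879 3.614 -2.352
v -2.706 3.492 -1.197
v -2.851 -3.378 -3.987
v -2.553 -2.674 -2.547
v -3.04 -1.447 -4.891
v -2.742 -0.744 -3.451
v -1.098 -3.376 -4.349
v -0.8 -2.673 -2.909
v -1.287 -1.446 -5.253
v -0.989 -0.742 -3.813
f 2 1 4
f 2 4 3
f 4 1 5
f 4 5 3
f 5 1 6
f 5 6 3
f 6 1 7
f 6 7 3
f 7 1 8
f 7 8 3
f 8 1 9
f 8 9 3
f 9 1 10
f 9 10 3
f 10 1 11
f 10 11 3
f 11 1 12
f 11 12 3
f 12 1 13
f 12 13 3
f 13 1 14
f 13 14 3
f 14 1 15
f 14 15 3
f 15 1 16
f 15 16 3
f 16 1 2
f 16 2 3
f 18 17 21
f 18 21 19
f 19 21 22
f 19 22 20
f 21 17 23
f 21 23 22
f 22 23 24
f 22 24 20
f 23 17 25
f 23 25 24
f 24 25 26
f 24 26 20
f 25 17 27
f 25 27 26
f 26 27 28
f 26 28 20
f 27 17 29
f 27 29 28
f 28 29 30
f 28 30 20
f 29 17 31
f 29 31 30
f 30 31 32
f 30 32 20
f 31 17 33
f 31 33 32
f 32 33 34
f 32 34 20
f 33 17 35
f 33 35 34
f 34 35 36
f 34 36 20
f 35 17 37
f 35 37 36
f 36 37 38
f 36 38 20
f 37 17 39
f 37 39 38
f 38 39 40
f 38 40 20
f 39 17 18
f 39 18 40
f 40 18 19
f 40 19 20
f 42 41 45
f 42 45 43
f 43 45 46
f 43 46 44
f 45 41 47
f 45 47 46
f 46 47 48
f 46 48 44
f 47 41 49
f 47 49 48
f 48 49 50
f 48 50 44
f 49 41 51
f 49 51 50
f 50 51 52
f 50 52 44
f 51 41 53
f 51 53 52
f 52 53 54
f 52 54 44
f 53 41 55
f 53 55 54
f 54 55 56
f 54 56 44
f 55 41 57
f 55 57 56
f 56 57 58
f 56 58 44
f 57 41 59
f 57 59 58
f 58 59 60
f 58 60 44
f 59 41 61
f 59 61 60
f 60 61 62
f 60 62 44
f 61 41 63
f 61 63 62
f 62 63 64
f 62 64 44
f 63 41 65
f 63 65 64
f 64 65 66
f 64 66 44
f 65 41 67
f 65 67 66
f 66 67 68
f 66 68 44
f 67 41 69
f 67 69 68
f 68 69 70
f 68 70 44
f 69 41 71
f 69 71 70
f 70 71 72
f 70 72 44
f 71 41 42
f 71 42 72
f 72 42 43
f 72 43 44
f 74 76 73
f 77 74 73
f 73 76 75
f 75 77 73
f 74 80 76
f 78 74 77
f 78 80 74
f 76 80 75
f 79 77 75
f 75 80 79
f 79 78 77
f 80 78 79
f 82 84 81
f 85 82 81
f 81 84 83
f 83 85 81
f 82 88 84
f 86 82 85
f 86 88 82
f 84 88 83
f 87 85 83
f 83 88 87
f 87 86 85
f 88 86 87



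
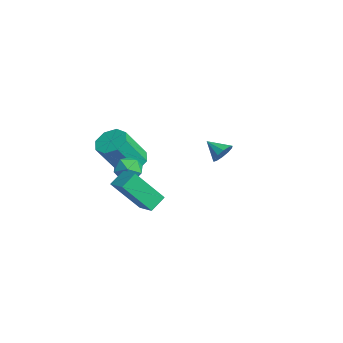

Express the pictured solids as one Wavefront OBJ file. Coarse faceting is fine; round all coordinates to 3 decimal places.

v -2.718 2.154 -3.853
v -2.485 2.366 -3.319
v -3.442 1.626 -3.327
v -2.752 2.614 -3.438
v -3.006 2.686 -3.716
v -3.15 2.555 -4.046
v -3.129 2.271 -4.302
v -2.951 1.942 -4.387
v -2.683 1.695 -4.268
v -2.429 1.623 -3.99
v -2.285 1.754 -3.66
v -2.307 2.038 -3.404
v 2.409 -3.316 -3.44
v 2.278 -4.534 -1.872
v 2.074 -2.651 -2.952
v 1.942 -3.869 -1.384
v 3.278 -3.071 -3.176
v 3.146 -4.289 -1.608
v 2.942 -2.406 -2.688
v 2.811 -3.624 -1.12
v 1.326 -3.134 -2.302
v 1.782 -3.039 -1.76
v 0.718 -3.881 -1.66
v 1.174 -3.786 -1.118
v 0.737 -3.256 -1.314
v 1.112 -2.794 -1.71
v 1.388 -4.126 -1.71
v 1.763 -3.664 -2.106
v 1.82 -3.652 -1.394
v 1.418 -3.114 -1.149
v 1.082 -3.806 -2.271
v 0.68 -3.268 -2.026
v -2.101 -2.322 -3.222
v -1.305 -2.252 -3.355
v -0.943 -3.289 -1.731
v -1.739 -3.358 -1.598
v -1.529 -1.789 -3.009
v -1.167 -2.826 -1.386
v -2.088 -1.638 -2.788
v -1.726 -2.674 -1.164
v -2.655 -1.887 -2.821
v -2.293 -2.924 -1.197
v -2.897 -2.391 -3.089
v -2.535 -3.428 -1.465
v -2.673 -2.854 -3.434
v -2.311 -3.891 -1.811
v -2.114 -3.006 -3.656
v -1.752 -4.042 -2.032
v -1.547 -2.756 -3.623
v -1.185 -3.793 -1.999
f 2 1 4
f 2 4 3
f 4 1 5
f 4 5 3
f 5 1 6
f 5 6 3
f 6 1 7
f 6 7 3
f 7 1 8
f 7 8 3
f 8 1 9
f 8 9 3
f 9 1 10
f 9 10 3
f 10 1 11
f 10 11 3
f 11 1 12
f 11 12 3
f 12 1 2
f 12 2 3
f 14 16 13
f 17 14 13
f 13 16 15
f 15 17 13
f 14 20 16
f 18 14 17
f 18 20 14
f 16 20 15
f 19 17 15
f 15 20 19
f 19 18 17
f 20 18 19
f 21 32 26
f 21 26 22
f 21 22 28
f 21 28 31
f 21 31 32
f 22 26 30
f 26 32 25
f 32 31 23
f 31 28 27
f 28 22 29
f 24 30 25
f 24 25 23
f 24 23 27
f 24 27 29
f 24 29 30
f 25 30 26
f 23 25 32
f 27 23 31
f 29 27 28
f 30 29 22
f 34 33 37
f 34 37 35
f 35 37 38
f 35 38 36
f 37 33 39
f 37 39 38
f 38 39 40
f 38 40 36
f 39 33 41
f 39 41 40
f 40 41 42
f 40 42 36
f 41 33 43
f 41 43 42
f 42 43 44
f 42 44 36
f 43 33 45
f 43 45 44
f 44 45 46
f 44 46 36
f 45 33 47
f 45 47 46
f 46 47 48
f 46 48 36
f 47 33 49
f 47 49 48
f 48 49 50
f 48 50 36
f 49 33 34
f 49 34 50
f 50 34 35
f 50 35 36



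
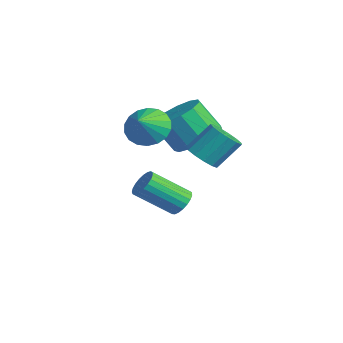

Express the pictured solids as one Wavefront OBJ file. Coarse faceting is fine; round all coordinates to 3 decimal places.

v 0.457 -2.274 0.978
v 1.18 -2.155 0.389
v 1.143 -2.946 1.682
v 1.222 -1.834 0.654
v 1.113 -1.6 0.983
v 0.874 -1.5 1.312
v 0.552 -1.553 1.574
v 0.212 -1.749 1.719
v -0.08 -2.049 1.716
v -0.265 -2.394 1.568
v -0.307 -2.714 1.303
v -0.198 -2.948 0.973
v 0.041 -3.048 0.645
v 0.362 -2.995 0.382
v 0.703 -2.799 0.238
v 0.994 -2.499 0.24
v 1.883 -0.702 -0.301
v 2.414 -0.322 -0.689
v 2.528 0.622 0.392
v 1.997 0.242 0.781
v 2.038 -0.15 -0.799
v 2.152 0.794 0.282
v 1.613 -0.153 -0.751
v 1.727 0.791 0.33
v 1.273 -0.331 -0.56
v 1.387 0.613 0.521
v 1.127 -0.626 -0.287
v 1.241 0.318 0.794
v 1.221 -0.946 -0.018
v 1.335 -0.002 1.063
v 1.525 -1.188 0.162
v 1.639 -0.244 1.243
v 1.943 -1.276 0.194
v 2.057 -0.332 1.275
v 2.342 -1.182 0.07
v 2.456 -0.237 1.151
v 2.595 -0.935 -0.172
v 2.709 0.009 0.909
v 2.622 -0.615 -0.455
v 2.736 0.33 0.626
v -0.91 -0.308 -4.026
v -0.382 -0.165 -3.639
v -0.842 -1.628 -2.468
v -1.37 -1.772 -2.854
v -0.582 -0.01 -3.524
v -1.042 -1.473 -2.352
v -0.839 0.094 -3.495
v -1.299 -1.369 -2.323
v -1.108 0.128 -3.558
v -1.568 -1.335 -2.387
v -1.343 0.087 -3.702
v -1.803 -1.376 -2.53
v -1.503 -0.023 -3.902
v -1.963 -1.486 -2.73
v -1.56 -0.182 -4.123
v -2.021 -1.645 -2.952
v -1.505 -0.363 -4.328
v -1.966 -1.826 -3.156
v -1.347 -0.535 -4.48
v -1.808 -1.998 -3.308
v -1.114 -0.667 -4.554
v -1.574 -2.13 -3.382
v -0.845 -0.738 -4.536
v -1.305 -2.201 -3.365
v -0.587 -0.734 -4.43
v -1.047 -2.197 -3.259
v -0.385 -0.657 -4.255
v -0.846 -2.12 -3.083
v -0.274 -0.519 -4.039
v -0.734 -1.982 -2.868
v -0.273 -0.345 -3.822
v -0.733 -1.808 -2.65
v 0.165 -0.083 -0.131
v 0.66 0.676 0.473
v 0.171 -0.057 1.796
v -0.325 -0.817 1.191
v 0.089 0.879 0.374
v -0.401 0.146 1.697
v -0.458 0.777 0.115
v -0.948 0.043 1.438
v -0.807 0.401 -0.223
v -1.297 -0.333 1.1
v -0.848 -0.129 -0.532
v -1.338 -0.862 0.791
v -0.567 -0.644 -0.713
v -1.057 -1.377 0.61
v -0.054 -0.981 -0.71
v -0.543 -1.714 0.613
v 0.529 -1.033 -0.523
v 0.039 -1.767 0.8
v 0.996 -0.784 -0.212
v 0.506 -1.517 1.111
v 1.199 -0.312 0.125
v 0.71 -1.045 1.448
v 1.074 0.232 0.38
v 0.584 -0.501 1.703
f 2 1 4
f 2 4 3
f 4 1 5
f 4 5 3
f 5 1 6
f 5 6 3
f 6 1 7
f 6 7 3
f 7 1 8
f 7 8 3
f 8 1 9
f 8 9 3
f 9 1 10
f 9 10 3
f 10 1 11
f 10 11 3
f 11 1 12
f 11 12 3
f 12 1 13
f 12 13 3
f 13 1 14
f 13 14 3
f 14 1 15
f 14 15 3
f 15 1 16
f 15 16 3
f 16 1 2
f 16 2 3
f 18 17 21
f 18 21 19
f 19 21 22
f 19 22 20
f 21 17 23
f 21 23 22
f 22 23 24
f 22 24 20
f 23 17 25
f 23 25 24
f 24 25 26
f 24 26 20
f 25 17 27
f 25 27 26
f 26 27 28
f 26 28 20
f 27 17 29
f 27 29 28
f 28 29 30
f 28 30 20
f 29 17 31
f 29 31 30
f 30 31 32
f 30 32 20
f 31 17 33
f 31 33 32
f 32 33 34
f 32 34 20
f 33 17 35
f 33 35 34
f 34 35 36
f 34 36 20
f 35 17 37
f 35 37 36
f 36 37 38
f 36 38 20
f 37 17 39
f 37 39 38
f 38 39 40
f 38 40 20
f 39 17 18
f 39 18 40
f 40 18 19
f 40 19 20
f 42 41 45
f 42 45 43
f 43 45 46
f 43 46 44
f 45 41 47
f 45 47 46
f 46 47 48
f 46 48 44
f 47 41 49
f 47 49 48
f 48 49 50
f 48 50 44
f 49 41 51
f 49 51 50
f 50 51 52
f 50 52 44
f 51 41 53
f 51 53 52
f 52 53 54
f 52 54 44
f 53 41 55
f 53 55 54
f 54 55 56
f 54 56 44
f 55 41 57
f 55 57 56
f 56 57 58
f 56 58 44
f 57 41 59
f 57 59 58
f 58 59 60
f 58 60 44
f 59 41 61
f 59 61 60
f 60 61 62
f 60 62 44
f 61 41 63
f 61 63 62
f 62 63 64
f 62 64 44
f 63 41 65
f 63 65 64
f 64 65 66
f 64 66 44
f 65 41 67
f 65 67 66
f 66 67 68
f 66 68 44
f 67 41 69
f 67 69 68
f 68 69 70
f 68 70 44
f 69 41 71
f 69 71 70
f 70 71 72
f 70 72 44
f 71 41 42
f 71 42 72
f 72 42 43
f 72 43 44
f 74 73 77
f 74 77 75
f 75 77 78
f 75 78 76
f 77 73 79
f 77 79 78
f 78 79 80
f 78 80 76
f 79 73 81
f 79 81 80
f 80 81 82
f 80 82 76
f 81 73 83
f 81 83 82
f 82 83 84
f 82 84 76
f 83 73 85
f 83 85 84
f 84 85 86
f 84 86 76
f 85 73 87
f 85 87 86
f 86 87 88
f 86 88 76
f 87 73 89
f 87 89 88
f 88 89 90
f 88 90 76
f 89 73 91
f 89 91 90
f 90 91 92
f 90 92 76
f 91 73 93
f 91 93 92
f 92 93 94
f 92 94 76
f 93 73 95
f 93 95 94
f 94 95 96
f 94 96 76
f 95 73 74
f 95 74 96
f 96 74 75
f 96 75 76



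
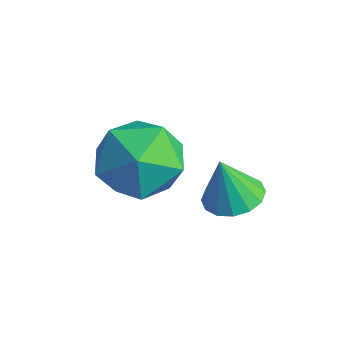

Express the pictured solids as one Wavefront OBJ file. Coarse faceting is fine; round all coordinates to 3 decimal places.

v -1.485 0.246 2.131
v -0.849 -0.205 2.113
v -1.655 -0.046 3.469
v -0.713 0.162 2.211
v -0.784 0.552 2.287
v -1.043 0.86 2.322
v -1.42 1.004 2.305
v -1.814 0.945 2.242
v -2.12 0.698 2.149
v -2.256 0.331 2.051
v -2.185 -0.059 1.975
v -1.927 -0.367 1.94
v -1.55 -0.511 1.957
v -1.155 -0.452 2.02
v -2.498 -0.511 3.696
v -2.01 -1.206 2.792
v -3.03 -2.174 4.688
v -2.542 -2.869 3.784
v -1.801 -2.202 4.523
v -1.472 -1.175 3.91
v -3.568 -2.205 3.57
v -3.239 -1.178 2.957
v -2.67 -2.254 2.714
v -1.579 -2.252 3.303
v -3.461 -1.128 4.177
v -2.37 -1.126 4.766
f 2 1 4
f 2 4 3
f 4 1 5
f 4 5 3
f 5 1 6
f 5 6 3
f 6 1 7
f 6 7 3
f 7 1 8
f 7 8 3
f 8 1 9
f 8 9 3
f 9 1 10
f 9 10 3
f 10 1 11
f 10 11 3
f 11 1 12
f 11 12 3
f 12 1 13
f 12 13 3
f 13 1 14
f 13 14 3
f 14 1 2
f 14 2 3
f 15 26 20
f 15 20 16
f 15 16 22
f 15 22 25
f 15 25 26
f 16 20 24
f 20 26 19
f 26 25 17
f 25 22 21
f 22 16 23
f 18 24 19
f 18 19 17
f 18 17 21
f 18 21 23
f 18 23 24
f 19 24 20
f 17 19 26
f 21 17 25
f 23 21 22
f 24 23 16



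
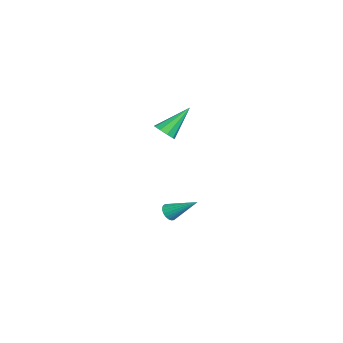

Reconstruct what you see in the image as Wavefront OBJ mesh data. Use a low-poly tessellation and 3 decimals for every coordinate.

v -1.044 0.497 -3.215
v -0.747 0.168 -2.907
v -0.556 1.903 -2.185
v -0.599 0.232 -3.064
v -0.528 0.341 -3.247
v -0.547 0.477 -3.424
v -0.651 0.617 -3.565
v -0.823 0.736 -3.646
v -1.034 0.814 -3.652
v -1.246 0.837 -3.583
v -1.424 0.801 -3.45
v -1.535 0.713 -3.276
v -1.562 0.587 -3.092
v -1.499 0.446 -2.929
v -1.358 0.313 -2.816
v -1.162 0.213 -2.772
v -0.946 0.161 -2.804
v 0.379 0.32 3.153
v 0.842 0.136 3.554
v -0.319 1.52 4.507
v 0.976 0.48 3.318
v 0.83 0.749 3.005
v 0.473 0.817 2.761
v 0.072 0.652 2.7
v -0.185 0.332 2.851
v -0.179 0.006 3.143
v 0.089 -0.173 3.44
v 0.492 -0.122 3.602
f 2 1 4
f 2 4 3
f 4 1 5
f 4 5 3
f 5 1 6
f 5 6 3
f 6 1 7
f 6 7 3
f 7 1 8
f 7 8 3
f 8 1 9
f 8 9 3
f 9 1 10
f 9 10 3
f 10 1 11
f 10 11 3
f 11 1 12
f 11 12 3
f 12 1 13
f 12 13 3
f 13 1 14
f 13 14 3
f 14 1 15
f 14 15 3
f 15 1 16
f 15 16 3
f 16 1 17
f 16 17 3
f 17 1 2
f 17 2 3
f 19 18 21
f 19 21 20
f 21 18 22
f 21 22 20
f 22 18 23
f 22 23 20
f 23 18 24
f 23 24 20
f 24 18 25
f 24 25 20
f 25 18 26
f 25 26 20
f 26 18 27
f 26 27 20
f 27 18 28
f 27 28 20
f 28 18 19
f 28 19 20



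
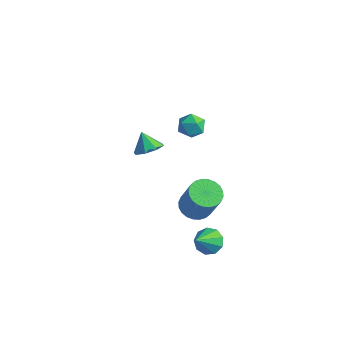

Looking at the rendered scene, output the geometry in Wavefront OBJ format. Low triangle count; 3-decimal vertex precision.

v 2.526 0.562 -2.193
v 3.169 1.15 -2.457
v 4.078 0.965 -0.651
v 3.434 0.378 -0.387
v 2.929 1.369 -2.313
v 3.838 1.184 -0.508
v 2.628 1.466 -2.152
v 3.537 1.281 -0.346
v 2.311 1.425 -1.997
v 3.22 1.24 -0.191
v 2.027 1.252 -1.871
v 2.936 1.068 -0.066
v 1.819 0.975 -1.795
v 2.728 0.791 0.011
v 1.718 0.635 -1.779
v 2.627 0.45 0.027
v 1.741 0.284 -1.826
v 2.65 0.099 -0.02
v 1.882 -0.025 -1.929
v 2.791 -0.21 -0.123
v 2.122 -0.244 -2.072
v 3.031 -0.429 -0.267
v 2.423 -0.341 -2.234
v 3.332 -0.526 -0.428
v 2.74 -0.3 -2.389
v 3.649 -0.485 -0.583
v 3.024 -0.128 -2.514
v 3.933 -0.312 -0.709
v 3.232 0.149 -2.591
v 4.141 -0.035 -0.785
v 3.333 0.49 -2.607
v 4.242 0.305 -0.801
v 3.31 0.841 -2.56
v 4.219 0.656 -0.754
v 3.827 0.205 -4.042
v 4.371 0.693 -3.671
v 4.133 -1.065 -2.818
v 3.86 0.778 -3.456
v 3.334 0.594 -3.514
v 3.038 0.228 -3.82
v 3.111 -0.148 -4.229
v 3.519 -0.359 -4.551
v 4.071 -0.306 -4.634
v 4.509 -0.014 -4.44
v 4.627 0.381 -4.06
v -2.321 1.977 -1.584
v -1.898 1.298 -1.244
v -2.979 2.063 -0.596
v -1.606 1.879 -1.1
v -1.733 2.517 -1.24
v -2.205 2.839 -1.581
v -2.745 2.657 -1.925
v -3.037 2.076 -2.069
v -2.91 1.437 -1.929
v -2.438 1.115 -1.587
v 1.07 1.891 3.333
v 1.644 1.848 2.778
v 1.356 0.692 3.722
v 1.93 0.649 3.167
v 2.015 1.138 3.793
v 1.838 1.879 3.553
v 1.162 0.661 2.947
v 0.985 1.402 2.707
v 1.7 1.088 2.54
v 2.228 1.383 3.063
v 0.772 1.157 3.437
v 1.3 1.452 3.96
f 2 1 5
f 2 5 3
f 3 5 6
f 3 6 4
f 5 1 7
f 5 7 6
f 6 7 8
f 6 8 4
f 7 1 9
f 7 9 8
f 8 9 10
f 8 10 4
f 9 1 11
f 9 11 10
f 10 11 12
f 10 12 4
f 11 1 13
f 11 13 12
f 12 13 14
f 12 14 4
f 13 1 15
f 13 15 14
f 14 15 16
f 14 16 4
f 15 1 17
f 15 17 16
f 16 17 18
f 16 18 4
f 17 1 19
f 17 19 18
f 18 19 20
f 18 20 4
f 19 1 21
f 19 21 20
f 20 21 22
f 20 22 4
f 21 1 23
f 21 23 22
f 22 23 24
f 22 24 4
f 23 1 25
f 23 25 24
f 24 25 26
f 24 26 4
f 25 1 27
f 25 27 26
f 26 27 28
f 26 28 4
f 27 1 29
f 27 29 28
f 28 29 30
f 28 30 4
f 29 1 31
f 29 31 30
f 30 31 32
f 30 32 4
f 31 1 33
f 31 33 32
f 32 33 34
f 32 34 4
f 33 1 2
f 33 2 34
f 34 2 3
f 34 3 4
f 36 35 38
f 36 38 37
f 38 35 39
f 38 39 37
f 39 35 40
f 39 40 37
f 40 35 41
f 40 41 37
f 41 35 42
f 41 42 37
f 42 35 43
f 42 43 37
f 43 35 44
f 43 44 37
f 44 35 45
f 44 45 37
f 45 35 36
f 45 36 37
f 47 46 49
f 47 49 48
f 49 46 50
f 49 50 48
f 50 46 51
f 50 51 48
f 51 46 52
f 51 52 48
f 52 46 53
f 52 53 48
f 53 46 54
f 53 54 48
f 54 46 55
f 54 55 48
f 55 46 47
f 55 47 48
f 56 67 61
f 56 61 57
f 56 57 63
f 56 63 66
f 56 66 67
f 57 61 65
f 61 67 60
f 67 66 58
f 66 63 62
f 63 57 64
f 59 65 60
f 59 60 58
f 59 58 62
f 59 62 64
f 59 64 65
f 60 65 61
f 58 60 67
f 62 58 66
f 64 62 63
f 65 64 57



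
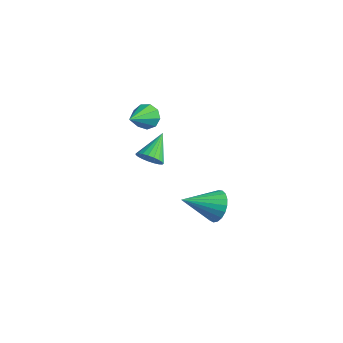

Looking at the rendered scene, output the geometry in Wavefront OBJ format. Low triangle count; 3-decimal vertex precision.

v -3.113 -0.998 -2.71
v -2.683 -0.626 -3.083
v -3.507 0.258 -1.91
v -2.922 -0.606 -3.232
v -3.195 -0.654 -3.291
v -3.453 -0.761 -3.249
v -3.653 -0.909 -3.114
v -3.759 -1.073 -2.91
v -3.754 -1.224 -2.67
v -3.638 -1.335 -2.438
v -3.431 -1.389 -2.253
v -3.169 -1.374 -2.146
v -2.898 -1.295 -2.137
v -2.664 -1.164 -2.227
v -2.508 -1.005 -2.401
v -2.456 -0.844 -2.628
v -2.518 -0.71 -2.869
v -3.852 -0.436 -0.5
v -3.227 -0.463 -0.793
v -3.488 -1.844 0.4
v -3.21 -0.205 -0.398
v -3.492 -0.056 -0.051
v -3.943 -0.085 0.086
v -4.351 -0.278 -0.052
v -4.525 -0.545 -0.399
v -4.384 -0.762 -0.794
v -3.994 -0.826 -1.052
v -3.537 -0.708 -1.051
v 2.018 -2.113 -1.915
v 2.449 -1.954 -1.236
v 1.202 -3.447 -1.085
v 2.173 -1.758 -1.192
v 1.87 -1.624 -1.273
v 1.593 -1.574 -1.465
v 1.389 -1.617 -1.735
v 1.294 -1.746 -2.036
v 1.324 -1.939 -2.316
v 1.474 -2.161 -2.527
v 1.718 -2.375 -2.631
v 2.014 -2.544 -2.612
v 2.31 -2.638 -2.472
v 2.556 -2.642 -2.236
v 2.709 -2.554 -1.944
v 2.742 -2.389 -1.647
v 2.65 -2.177 -1.397
f 2 1 4
f 2 4 3
f 4 1 5
f 4 5 3
f 5 1 6
f 5 6 3
f 6 1 7
f 6 7 3
f 7 1 8
f 7 8 3
f 8 1 9
f 8 9 3
f 9 1 10
f 9 10 3
f 10 1 11
f 10 11 3
f 11 1 12
f 11 12 3
f 12 1 13
f 12 13 3
f 13 1 14
f 13 14 3
f 14 1 15
f 14 15 3
f 15 1 16
f 15 16 3
f 16 1 17
f 16 17 3
f 17 1 2
f 17 2 3
f 19 18 21
f 19 21 20
f 21 18 22
f 21 22 20
f 22 18 23
f 22 23 20
f 23 18 24
f 23 24 20
f 24 18 25
f 24 25 20
f 25 18 26
f 25 26 20
f 26 18 27
f 26 27 20
f 27 18 28
f 27 28 20
f 28 18 19
f 28 19 20
f 30 29 32
f 30 32 31
f 32 29 33
f 32 33 31
f 33 29 34
f 33 34 31
f 34 29 35
f 34 35 31
f 35 29 36
f 35 36 31
f 36 29 37
f 36 37 31
f 37 29 38
f 37 38 31
f 38 29 39
f 38 39 31
f 39 29 40
f 39 40 31
f 40 29 41
f 40 41 31
f 41 29 42
f 41 42 31
f 42 29 43
f 42 43 31
f 43 29 44
f 43 44 31
f 44 29 45
f 44 45 31
f 45 29 30
f 45 30 31



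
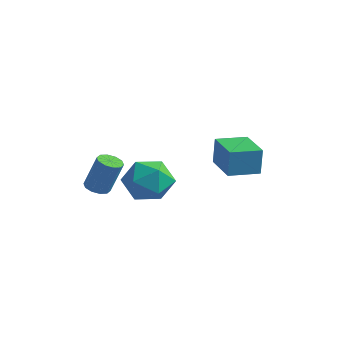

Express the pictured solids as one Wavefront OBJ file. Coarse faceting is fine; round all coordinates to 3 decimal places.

v -2.368 -1 -3.057
v -1.899 -0.653 -3.267
v -1.383 -0.334 -1.594
v -1.852 -0.68 -1.383
v -2.202 -0.424 -3.218
v -1.686 -0.105 -1.544
v -2.569 -0.415 -3.106
v -2.052 -0.096 -1.433
v -2.859 -0.629 -2.976
v -2.342 -0.31 -1.303
v -2.961 -0.985 -2.876
v -2.445 -0.665 -1.203
v -2.837 -1.346 -2.846
v -2.321 -1.027 -1.173
v -2.534 -1.575 -2.896
v -2.018 -1.256 -1.222
v -2.168 -1.584 -3.007
v -1.651 -1.265 -1.334
v -1.878 -1.37 -3.137
v -1.361 -1.051 -1.464
v -1.775 -1.015 -3.237
v -1.259 -0.695 -1.564
v 3.447 0.726 -1.075
v 3.451 0.845 0.27
v 1.895 1.711 -1.157
v 1.899 1.83 0.187
v 4.241 1.97 -1.187
v 4.245 2.089 0.157
v 2.689 2.955 -1.27
v 2.693 3.074 0.075
v 0.073 0.478 -1.247
v 1.028 0.263 -2.027
v -0.948 -1.063 -2.073
v 0.007 -1.278 -2.853
v 0.134 -1.509 -1.63
v 0.765 -0.557 -1.119
v -0.685 -0.243 -2.981
v -0.054 0.709 -2.47
v 0.559 -0.182 -3.098
v 1.065 -0.965 -2.264
v -0.985 0.165 -1.836
v -0.479 -0.618 -1.002
f 2 1 5
f 2 5 3
f 3 5 6
f 3 6 4
f 5 1 7
f 5 7 6
f 6 7 8
f 6 8 4
f 7 1 9
f 7 9 8
f 8 9 10
f 8 10 4
f 9 1 11
f 9 11 10
f 10 11 12
f 10 12 4
f 11 1 13
f 11 13 12
f 12 13 14
f 12 14 4
f 13 1 15
f 13 15 14
f 14 15 16
f 14 16 4
f 15 1 17
f 15 17 16
f 16 17 18
f 16 18 4
f 17 1 19
f 17 19 18
f 18 19 20
f 18 20 4
f 19 1 21
f 19 21 20
f 20 21 22
f 20 22 4
f 21 1 2
f 21 2 22
f 22 2 3
f 22 3 4
f 24 26 23
f 27 24 23
f 23 26 25
f 25 27 23
f 24 30 26
f 28 24 27
f 28 30 24
f 26 30 25
f 29 27 25
f 25 30 29
f 29 28 27
f 30 28 29
f 31 42 36
f 31 36 32
f 31 32 38
f 31 38 41
f 31 41 42
f 32 36 40
f 36 42 35
f 42 41 33
f 41 38 37
f 38 32 39
f 34 40 35
f 34 35 33
f 34 33 37
f 34 37 39
f 34 39 40
f 35 40 36
f 33 35 42
f 37 33 41
f 39 37 38
f 40 39 32



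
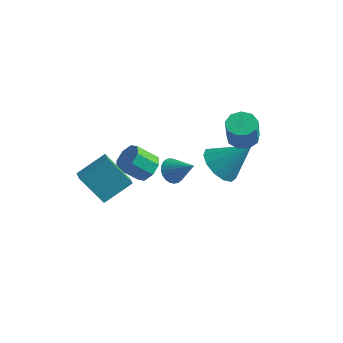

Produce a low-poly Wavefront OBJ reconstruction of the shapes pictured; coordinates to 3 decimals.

v 1.78 1.685 0.276
v 2.344 0.82 0.151
v 3.02 2.295 1.664
v 2.565 1.216 -0.22
v 2.536 1.761 -0.434
v 2.267 2.282 -0.423
v 1.843 2.613 -0.189
v 1.399 2.649 0.191
v 1.076 2.379 0.599
v 0.976 1.889 0.904
v 1.131 1.333 1.009
v 1.492 0.89 0.882
v 1.945 0.698 0.562
v -3.238 -2.341 1.001
v -2.769 -2.97 1.377
v -2.405 -1.245 1.796
v -1.936 -1.874 2.172
v -2.084 -2.266 -0.312
v -1.615 -2.895 0.064
v -1.251 -1.17 0.483
v -0.782 -1.799 0.859
v 2.896 1.606 2.781
v 3.405 1.117 2.595
v 3.494 0.725 3.874
v 2.984 1.214 4.059
v 3.62 1.552 2.714
v 3.709 1.159 3.992
v 3.497 2.012 2.864
v 3.586 1.619 4.142
v 3.092 2.282 2.975
v 3.181 1.89 4.253
v 2.595 2.236 2.995
v 2.684 1.844 4.273
v 2.239 1.895 2.915
v 2.328 1.503 4.194
v 2.19 1.419 2.773
v 2.279 1.027 4.051
v 2.471 1.031 2.634
v 2.56 0.638 3.912
v 2.951 0.911 2.564
v 3.04 0.519 3.842
v -1.255 3.082 -2.581
v -0.846 2.838 -3.107
v -0.105 2.978 -1.639
v -0.804 3.111 -3.128
v -0.831 3.38 -3.066
v -0.922 3.603 -2.93
v -1.064 3.747 -2.74
v -1.235 3.79 -2.526
v -1.409 3.725 -2.321
v -1.56 3.562 -2.155
v -1.664 3.326 -2.054
v -1.706 3.053 -2.033
v -1.679 2.785 -2.095
v -1.588 2.561 -2.231
v -1.446 2.417 -2.421
v -1.275 2.375 -2.635
v -1.101 2.44 -2.84
v -0.951 2.602 -3.006
v -0.859 -0.154 0.495
v -0.36 -0.679 0.69
v -1.162 -1.131 1.521
v -1.661 -0.606 1.325
v -0.308 -0.199 1.002
v -1.11 -0.652 1.832
v -0.579 0.307 1.016
v -1.381 -0.146 1.847
v -1.013 0.543 0.725
v -1.816 0.091 1.556
v -1.358 0.371 0.299
v -2.16 -0.081 1.13
v -1.41 -0.108 -0.012
v -2.212 -0.561 0.818
v -1.139 -0.614 -0.027
v -1.941 -1.067 0.804
v -0.704 -0.851 0.264
v -1.507 -1.303 1.095
f 2 1 4
f 2 4 3
f 4 1 5
f 4 5 3
f 5 1 6
f 5 6 3
f 6 1 7
f 6 7 3
f 7 1 8
f 7 8 3
f 8 1 9
f 8 9 3
f 9 1 10
f 9 10 3
f 10 1 11
f 10 11 3
f 11 1 12
f 11 12 3
f 12 1 13
f 12 13 3
f 13 1 2
f 13 2 3
f 15 17 14
f 18 15 14
f 14 17 16
f 16 18 14
f 15 21 17
f 19 15 18
f 19 21 15
f 17 21 16
f 20 18 16
f 16 21 20
f 20 19 18
f 21 19 20
f 23 22 26
f 23 26 24
f 24 26 27
f 24 27 25
f 26 22 28
f 26 28 27
f 27 28 29
f 27 29 25
f 28 22 30
f 28 30 29
f 29 30 31
f 29 31 25
f 30 22 32
f 30 32 31
f 31 32 33
f 31 33 25
f 32 22 34
f 32 34 33
f 33 34 35
f 33 35 25
f 34 22 36
f 34 36 35
f 35 36 37
f 35 37 25
f 36 22 38
f 36 38 37
f 37 38 39
f 37 39 25
f 38 22 40
f 38 40 39
f 39 40 41
f 39 41 25
f 40 22 23
f 40 23 41
f 41 23 24
f 41 24 25
f 43 42 45
f 43 45 44
f 45 42 46
f 45 46 44
f 46 42 47
f 46 47 44
f 47 42 48
f 47 48 44
f 48 42 49
f 48 49 44
f 49 42 50
f 49 50 44
f 50 42 51
f 50 51 44
f 51 42 52
f 51 52 44
f 52 42 53
f 52 53 44
f 53 42 54
f 53 54 44
f 54 42 55
f 54 55 44
f 55 42 56
f 55 56 44
f 56 42 57
f 56 57 44
f 57 42 58
f 57 58 44
f 58 42 59
f 58 59 44
f 59 42 43
f 59 43 44
f 61 60 64
f 61 64 62
f 62 64 65
f 62 65 63
f 64 60 66
f 64 66 65
f 65 66 67
f 65 67 63
f 66 60 68
f 66 68 67
f 67 68 69
f 67 69 63
f 68 60 70
f 68 70 69
f 69 70 71
f 69 71 63
f 70 60 72
f 70 72 71
f 71 72 73
f 71 73 63
f 72 60 74
f 72 74 73
f 73 74 75
f 73 75 63
f 74 60 76
f 74 76 75
f 75 76 77
f 75 77 63
f 76 60 61
f 76 61 77
f 77 61 62
f 77 62 63

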